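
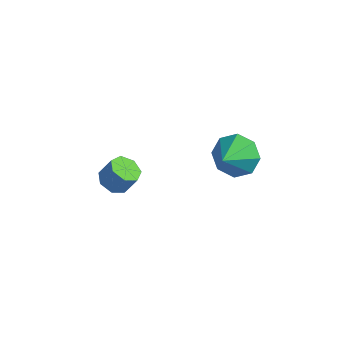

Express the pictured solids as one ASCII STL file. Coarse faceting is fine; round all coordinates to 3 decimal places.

solid 
facet normal -0.158 0.809 -0.566
outer loop
vertex 2.018 3.726 2.712
vertex 1.115 3.879 3.183
vertex 2.085 4.185 3.349
endloop
endfacet
facet normal 0.924 -0.349 0.154
outer loop
vertex 2.018 3.726 2.712
vertex 2.085 4.185 3.349
vertex 1.365 2.601 4.077
endloop
endfacet
facet normal -0.158 0.809 -0.566
outer loop
vertex 2.085 4.185 3.349
vertex 1.115 3.879 3.183
vertex 1.583 4.465 3.889
endloop
endfacet
facet normal 0.728 -0.016 0.685
outer loop
vertex 2.085 4.185 3.349
vertex 1.583 4.465 3.889
vertex 1.365 2.601 4.077
endloop
endfacet
facet normal -0.158 0.809 -0.566
outer loop
vertex 1.583 4.465 3.889
vertex 1.115 3.879 3.183
vertex 0.807 4.402 4.016
endloop
endfacet
facet normal 0.155 0.081 0.985
outer loop
vertex 1.583 4.465 3.889
vertex 0.807 4.402 4.016
vertex 1.365 2.601 4.077
endloop
endfacet
facet normal -0.158 0.809 -0.566
outer loop
vertex 0.807 4.402 4.016
vertex 1.115 3.879 3.183
vertex 0.212 4.032 3.654
endloop
endfacet
facet normal -0.464 -0.114 0.879
outer loop
vertex 0.807 4.402 4.016
vertex 0.212 4.032 3.654
vertex 1.365 2.601 4.077
endloop
endfacet
facet normal -0.158 0.810 -0.565
outer loop
vertex 0.212 4.032 3.654
vertex 1.115 3.879 3.183
vertex 0.146 3.574 3.016
endloop
endfacet
facet normal -0.761 -0.487 0.428
outer loop
vertex 0.212 4.032 3.654
vertex 0.146 3.574 3.016
vertex 1.365 2.601 4.077
endloop
endfacet
facet normal -0.157 0.809 -0.566
outer loop
vertex 0.146 3.574 3.016
vertex 1.115 3.879 3.183
vertex 0.647 3.294 2.476
endloop
endfacet
facet normal -0.566 -0.818 -0.101
outer loop
vertex 0.146 3.574 3.016
vertex 0.647 3.294 2.476
vertex 1.365 2.601 4.077
endloop
endfacet
facet normal -0.158 0.810 -0.566
outer loop
vertex 0.647 3.294 2.476
vertex 1.115 3.879 3.183
vertex 1.423 3.357 2.35
endloop
endfacet
facet normal 0.009 -0.916 -0.401
outer loop
vertex 0.647 3.294 2.476
vertex 1.423 3.357 2.35
vertex 1.365 2.601 4.077
endloop
endfacet
facet normal -0.158 0.809 -0.566
outer loop
vertex 1.423 3.357 2.35
vertex 1.115 3.879 3.183
vertex 2.018 3.726 2.712
endloop
endfacet
facet normal 0.627 -0.721 -0.295
outer loop
vertex 1.423 3.357 2.35
vertex 2.018 3.726 2.712
vertex 1.365 2.601 4.077
endloop
endfacet
facet normal -0.430 -0.259 -0.865
outer loop
vertex -3.425 2.425 -1.108
vertex -4.093 2.53 -0.807
vertex -3.667 3.017 -1.165
endloop
endfacet
facet normal 0.820 0.288 -0.495
outer loop
vertex -3.425 2.425 -1.108
vertex -3.667 3.017 -1.165
vertex -2.96 2.705 -0.175
endloop
endfacet
facet normal 0.820 0.286 -0.495
outer loop
vertex -2.96 2.705 -0.175
vertex -3.667 3.017 -1.165
vertex -3.201 3.297 -0.232
endloop
endfacet
facet normal 0.432 0.259 0.864
outer loop
vertex -2.96 2.705 -0.175
vertex -3.201 3.297 -0.232
vertex -3.627 2.81 0.127
endloop
endfacet
facet normal -0.431 -0.258 -0.864
outer loop
vertex -3.667 3.017 -1.165
vertex -4.093 2.53 -0.807
vertex -4.229 3.243 -0.952
endloop
endfacet
facet normal 0.218 0.899 -0.379
outer loop
vertex -3.667 3.017 -1.165
vertex -4.229 3.243 -0.952
vertex -3.201 3.297 -0.232
endloop
endfacet
facet normal 0.218 0.899 -0.379
outer loop
vertex -3.201 3.297 -0.232
vertex -4.229 3.243 -0.952
vertex -3.763 3.523 -0.019
endloop
endfacet
facet normal 0.432 0.259 0.864
outer loop
vertex -3.201 3.297 -0.232
vertex -3.763 3.523 -0.019
vertex -3.627 2.81 0.127
endloop
endfacet
facet normal -0.432 -0.258 -0.864
outer loop
vertex -4.229 3.243 -0.952
vertex -4.093 2.53 -0.807
vertex -4.689 2.931 -0.629
endloop
endfacet
facet normal -0.550 0.835 0.024
outer loop
vertex -4.229 3.243 -0.952
vertex -4.689 2.931 -0.629
vertex -3.763 3.523 -0.019
endloop
endfacet
facet normal -0.550 0.835 0.024
outer loop
vertex -3.763 3.523 -0.019
vertex -4.689 2.931 -0.629
vertex -4.223 3.211 0.304
endloop
endfacet
facet normal 0.431 0.259 0.864
outer loop
vertex -3.763 3.523 -0.019
vertex -4.223 3.211 0.304
vertex -3.627 2.81 0.127
endloop
endfacet
facet normal -0.432 -0.259 -0.864
outer loop
vertex -4.689 2.931 -0.629
vertex -4.093 2.53 -0.807
vertex -4.7 2.318 -0.44
endloop
endfacet
facet normal -0.902 0.142 0.408
outer loop
vertex -4.689 2.931 -0.629
vertex -4.7 2.318 -0.44
vertex -4.223 3.211 0.304
endloop
endfacet
facet normal -0.902 0.142 0.408
outer loop
vertex -4.223 3.211 0.304
vertex -4.7 2.318 -0.44
vertex -4.234 2.598 0.493
endloop
endfacet
facet normal 0.431 0.259 0.865
outer loop
vertex -4.223 3.211 0.304
vertex -4.234 2.598 0.493
vertex -3.627 2.81 0.127
endloop
endfacet
facet normal -0.432 -0.259 -0.864
outer loop
vertex -4.7 2.318 -0.44
vertex -4.093 2.53 -0.807
vertex -4.254 1.864 -0.527
endloop
endfacet
facet normal -0.576 -0.658 0.485
outer loop
vertex -4.7 2.318 -0.44
vertex -4.254 1.864 -0.527
vertex -4.234 2.598 0.493
endloop
endfacet
facet normal -0.576 -0.658 0.485
outer loop
vertex -4.234 2.598 0.493
vertex -4.254 1.864 -0.527
vertex -3.788 2.144 0.407
endloop
endfacet
facet normal 0.431 0.259 0.864
outer loop
vertex -4.234 2.598 0.493
vertex -3.788 2.144 0.407
vertex -3.627 2.81 0.127
endloop
endfacet
facet normal -0.431 -0.259 -0.864
outer loop
vertex -4.254 1.864 -0.527
vertex -4.093 2.53 -0.807
vertex -3.687 1.912 -0.824
endloop
endfacet
facet normal 0.185 -0.963 0.197
outer loop
vertex -4.254 1.864 -0.527
vertex -3.687 1.912 -0.824
vertex -3.788 2.144 0.407
endloop
endfacet
facet normal 0.185 -0.963 0.197
outer loop
vertex -3.788 2.144 0.407
vertex -3.687 1.912 -0.824
vertex -3.221 2.192 0.109
endloop
endfacet
facet normal 0.432 0.259 0.864
outer loop
vertex -3.788 2.144 0.407
vertex -3.221 2.192 0.109
vertex -3.627 2.81 0.127
endloop
endfacet
facet normal -0.430 -0.259 -0.865
outer loop
vertex -3.687 1.912 -0.824
vertex -4.093 2.53 -0.807
vertex -3.425 2.425 -1.108
endloop
endfacet
facet normal 0.805 -0.543 -0.239
outer loop
vertex -3.687 1.912 -0.824
vertex -3.425 2.425 -1.108
vertex -3.221 2.192 0.109
endloop
endfacet
facet normal 0.806 -0.542 -0.239
outer loop
vertex -3.221 2.192 0.109
vertex -3.425 2.425 -1.108
vertex -2.96 2.705 -0.175
endloop
endfacet
facet normal 0.432 0.259 0.864
outer loop
vertex -3.221 2.192 0.109
vertex -2.96 2.705 -0.175
vertex -3.627 2.81 0.127
endloop
endfacet

endsolid


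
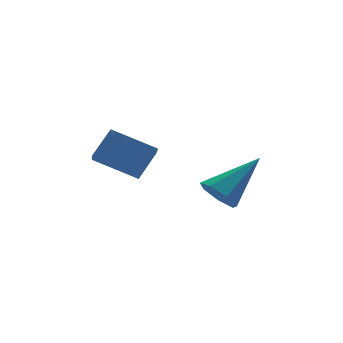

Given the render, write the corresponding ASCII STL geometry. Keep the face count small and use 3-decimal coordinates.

solid 
facet normal -0.782 -0.163 -0.602
outer loop
vertex 0.88 0.508 -1.547
vertex 0.384 0.587 -0.924
vertex 0.651 1.151 -1.424
endloop
endfacet
facet normal 0.751 0.372 -0.545
outer loop
vertex 0.88 0.508 -1.547
vertex 0.651 1.151 -1.424
vertex 2.056 0.933 0.364
endloop
endfacet
facet normal -0.782 -0.163 -0.601
outer loop
vertex 0.651 1.151 -1.424
vertex 0.384 0.587 -0.924
vertex 0.221 1.37 -0.924
endloop
endfacet
facet normal 0.319 0.938 -0.136
outer loop
vertex 0.651 1.151 -1.424
vertex 0.221 1.37 -0.924
vertex 2.056 0.933 0.364
endloop
endfacet
facet normal -0.781 -0.163 -0.603
outer loop
vertex 0.221 1.37 -0.924
vertex 0.384 0.587 -0.924
vertex -0.087 0.999 -0.425
endloop
endfacet
facet normal -0.166 0.838 0.520
outer loop
vertex 0.221 1.37 -0.924
vertex -0.087 0.999 -0.425
vertex 2.056 0.933 0.364
endloop
endfacet
facet normal -0.781 -0.163 -0.603
outer loop
vertex -0.087 0.999 -0.425
vertex 0.384 0.587 -0.924
vertex -0.04 0.317 -0.302
endloop
endfacet
facet normal -0.338 0.144 0.930
outer loop
vertex -0.087 0.999 -0.425
vertex -0.04 0.317 -0.302
vertex 2.056 0.933 0.364
endloop
endfacet
facet normal -0.781 -0.161 -0.603
outer loop
vertex -0.04 0.317 -0.302
vertex 0.384 0.587 -0.924
vertex 0.325 -0.162 -0.647
endloop
endfacet
facet normal -0.068 -0.617 0.784
outer loop
vertex -0.04 0.317 -0.302
vertex 0.325 -0.162 -0.647
vertex 2.056 0.933 0.364
endloop
endfacet
facet normal -0.781 -0.161 -0.603
outer loop
vertex 0.325 -0.162 -0.647
vertex 0.384 0.587 -0.924
vertex 0.735 -0.077 -1.201
endloop
endfacet
facet normal 0.442 -0.876 0.193
outer loop
vertex 0.325 -0.162 -0.647
vertex 0.735 -0.077 -1.201
vertex 2.056 0.933 0.364
endloop
endfacet
facet normal -0.782 -0.162 -0.602
outer loop
vertex 0.735 -0.077 -1.201
vertex 0.384 0.587 -0.924
vertex 0.88 0.508 -1.547
endloop
endfacet
facet normal 0.806 -0.436 -0.399
outer loop
vertex 0.735 -0.077 -1.201
vertex 0.88 0.508 -1.547
vertex 2.056 0.933 0.364
endloop
endfacet
facet normal -0.614 -0.239 -0.752
outer loop
vertex -2.175 1.119 0.23
vertex -3.439 2.065 0.962
vertex -1.827 2.029 -0.344
endloop
endfacet
facet normal 0.727 -0.543 -0.421
outer loop
vertex -1.041 2.335 0.618
vertex -2.175 1.119 0.23
vertex -1.827 2.029 -0.344
endloop
endfacet
facet normal -0.614 -0.239 -0.752
outer loop
vertex -1.827 2.029 -0.344
vertex -3.439 2.065 0.962
vertex -3.091 2.975 0.388
endloop
endfacet
facet normal 0.308 0.805 -0.508
outer loop
vertex -3.091 2.975 0.388
vertex -1.041 2.335 0.618
vertex -1.827 2.029 -0.344
endloop
endfacet
facet normal -0.308 -0.805 0.508
outer loop
vertex -2.175 1.119 0.23
vertex -2.653 2.371 1.924
vertex -3.439 2.065 0.962
endloop
endfacet
facet normal 0.727 -0.543 -0.421
outer loop
vertex -1.389 1.425 1.192
vertex -2.175 1.119 0.23
vertex -1.041 2.335 0.618
endloop
endfacet
facet normal -0.308 -0.805 0.508
outer loop
vertex -1.389 1.425 1.192
vertex -2.653 2.371 1.924
vertex -2.175 1.119 0.23
endloop
endfacet
facet normal -0.727 0.543 0.421
outer loop
vertex -3.439 2.065 0.962
vertex -2.653 2.371 1.924
vertex -3.091 2.975 0.388
endloop
endfacet
facet normal 0.308 0.805 -0.508
outer loop
vertex -2.305 3.281 1.35
vertex -1.041 2.335 0.618
vertex -3.091 2.975 0.388
endloop
endfacet
facet normal -0.727 0.543 0.421
outer loop
vertex -3.091 2.975 0.388
vertex -2.653 2.371 1.924
vertex -2.305 3.281 1.35
endloop
endfacet
facet normal 0.614 0.239 0.752
outer loop
vertex -2.305 3.281 1.35
vertex -1.389 1.425 1.192
vertex -1.041 2.335 0.618
endloop
endfacet
facet normal 0.614 0.239 0.752
outer loop
vertex -2.653 2.371 1.924
vertex -1.389 1.425 1.192
vertex -2.305 3.281 1.35
endloop
endfacet

endsolid


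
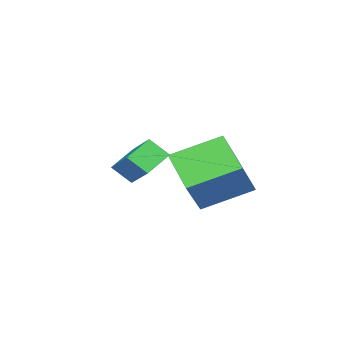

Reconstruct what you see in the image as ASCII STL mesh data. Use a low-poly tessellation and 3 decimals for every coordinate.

solid 
facet normal -0.481 -0.689 -0.542
outer loop
vertex -2.576 -2.366 -2.219
vertex -3.667 -2.105 -1.583
vertex -2.818 -1.636 -2.933
endloop
endfacet
facet normal 0.846 -0.202 -0.493
outer loop
vertex -1.953 -0.395 -1.957
vertex -2.576 -2.366 -2.219
vertex -2.818 -1.636 -2.933
endloop
endfacet
facet normal -0.481 -0.689 -0.542
outer loop
vertex -2.818 -1.636 -2.933
vertex -3.667 -2.105 -1.583
vertex -3.909 -1.375 -2.297
endloop
endfacet
facet normal -0.230 0.696 -0.680
outer loop
vertex -3.909 -1.375 -2.297
vertex -1.953 -0.395 -1.957
vertex -2.818 -1.636 -2.933
endloop
endfacet
facet normal 0.230 -0.696 0.680
outer loop
vertex -2.576 -2.366 -2.219
vertex -2.802 -0.864 -0.607
vertex -3.667 -2.105 -1.583
endloop
endfacet
facet normal 0.846 -0.202 -0.493
outer loop
vertex -1.711 -1.125 -1.243
vertex -2.576 -2.366 -2.219
vertex -1.953 -0.395 -1.957
endloop
endfacet
facet normal 0.230 -0.696 0.680
outer loop
vertex -1.711 -1.125 -1.243
vertex -2.802 -0.864 -0.607
vertex -2.576 -2.366 -2.219
endloop
endfacet
facet normal -0.846 0.202 0.493
outer loop
vertex -3.667 -2.105 -1.583
vertex -2.802 -0.864 -0.607
vertex -3.909 -1.375 -2.297
endloop
endfacet
facet normal -0.230 0.696 -0.680
outer loop
vertex -3.044 -0.134 -1.321
vertex -1.953 -0.395 -1.957
vertex -3.909 -1.375 -2.297
endloop
endfacet
facet normal -0.846 0.202 0.493
outer loop
vertex -3.909 -1.375 -2.297
vertex -2.802 -0.864 -0.607
vertex -3.044 -0.134 -1.321
endloop
endfacet
facet normal 0.481 0.689 0.542
outer loop
vertex -3.044 -0.134 -1.321
vertex -1.711 -1.125 -1.243
vertex -1.953 -0.395 -1.957
endloop
endfacet
facet normal 0.481 0.689 0.542
outer loop
vertex -2.802 -0.864 -0.607
vertex -1.711 -1.125 -1.243
vertex -3.044 -0.134 -1.321
endloop
endfacet
facet normal -0.557 0.724 0.407
outer loop
vertex -3.945 2.109 -1.31
vertex -2.824 2.189 0.082
vertex -2.828 3.52 -2.292
endloop
endfacet
facet normal -0.627 -0.045 -0.778
outer loop
vertex -1.636 1.971 -3.162
vertex -3.945 2.109 -1.31
vertex -2.828 3.52 -2.292
endloop
endfacet
facet normal -0.558 0.724 0.407
outer loop
vertex -2.828 3.52 -2.292
vertex -2.824 2.189 0.082
vertex -1.707 3.601 -0.899
endloop
endfacet
facet normal 0.545 0.688 -0.479
outer loop
vertex -1.707 3.601 -0.899
vertex -1.636 1.971 -3.162
vertex -2.828 3.52 -2.292
endloop
endfacet
facet normal -0.545 -0.688 0.479
outer loop
vertex -3.945 2.109 -1.31
vertex -1.632 0.64 -0.788
vertex -2.824 2.189 0.082
endloop
endfacet
facet normal -0.627 -0.045 -0.778
outer loop
vertex -2.753 0.559 -2.181
vertex -3.945 2.109 -1.31
vertex -1.636 1.971 -3.162
endloop
endfacet
facet normal -0.545 -0.688 0.479
outer loop
vertex -2.753 0.559 -2.181
vertex -1.632 0.64 -0.788
vertex -3.945 2.109 -1.31
endloop
endfacet
facet normal 0.626 0.045 0.778
outer loop
vertex -2.824 2.189 0.082
vertex -1.632 0.64 -0.788
vertex -1.707 3.601 -0.899
endloop
endfacet
facet normal 0.545 0.688 -0.479
outer loop
vertex -0.515 2.051 -1.77
vertex -1.636 1.971 -3.162
vertex -1.707 3.601 -0.899
endloop
endfacet
facet normal 0.627 0.045 0.778
outer loop
vertex -1.707 3.601 -0.899
vertex -1.632 0.64 -0.788
vertex -0.515 2.051 -1.77
endloop
endfacet
facet normal 0.557 -0.724 -0.407
outer loop
vertex -0.515 2.051 -1.77
vertex -2.753 0.559 -2.181
vertex -1.636 1.971 -3.162
endloop
endfacet
facet normal 0.557 -0.724 -0.406
outer loop
vertex -1.632 0.64 -0.788
vertex -2.753 0.559 -2.181
vertex -0.515 2.051 -1.77
endloop
endfacet

endsolid


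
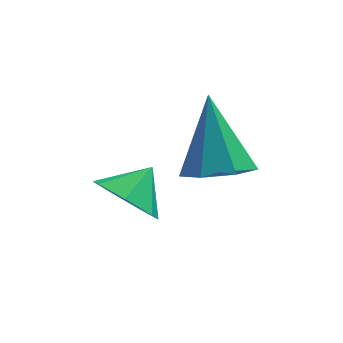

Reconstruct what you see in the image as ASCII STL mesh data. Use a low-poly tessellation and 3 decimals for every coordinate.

solid 
facet normal -0.604 -0.558 -0.569
outer loop
vertex -0.734 -1.102 3.233
vertex -1.296 -0.371 3.112
vertex -0.567 -0.634 2.597
endloop
endfacet
facet normal 0.978 -0.127 0.164
outer loop
vertex -0.734 -1.102 3.233
vertex -0.567 -0.634 2.597
vertex -0.644 0.231 3.728
endloop
endfacet
facet normal -0.604 -0.558 -0.569
outer loop
vertex -0.567 -0.634 2.597
vertex -1.296 -0.371 3.112
vertex -0.95 0.032 2.35
endloop
endfacet
facet normal 0.876 0.410 -0.254
outer loop
vertex -0.567 -0.634 2.597
vertex -0.95 0.032 2.35
vertex -0.644 0.231 3.728
endloop
endfacet
facet normal -0.603 -0.559 -0.569
outer loop
vertex -0.95 0.032 2.35
vertex -1.296 -0.371 3.112
vertex -1.593 0.394 2.676
endloop
endfacet
facet normal 0.393 0.894 -0.216
outer loop
vertex -0.95 0.032 2.35
vertex -1.593 0.394 2.676
vertex -0.644 0.231 3.728
endloop
endfacet
facet normal -0.604 -0.559 -0.569
outer loop
vertex -1.593 0.394 2.676
vertex -1.296 -0.371 3.112
vertex -2.012 0.18 3.331
endloop
endfacet
facet normal -0.107 0.963 0.246
outer loop
vertex -1.593 0.394 2.676
vertex -2.012 0.18 3.331
vertex -0.644 0.231 3.728
endloop
endfacet
facet normal -0.604 -0.558 -0.569
outer loop
vertex -2.012 0.18 3.331
vertex -1.296 -0.371 3.112
vertex -1.892 -0.45 3.822
endloop
endfacet
facet normal -0.249 0.565 0.786
outer loop
vertex -2.012 0.18 3.331
vertex -1.892 -0.45 3.822
vertex -0.644 0.231 3.728
endloop
endfacet
facet normal -0.604 -0.558 -0.569
outer loop
vertex -1.892 -0.45 3.822
vertex -1.296 -0.371 3.112
vertex -1.323 -1.021 3.778
endloop
endfacet
facet normal 0.076 -0.001 0.997
outer loop
vertex -1.892 -0.45 3.822
vertex -1.323 -1.021 3.778
vertex -0.644 0.231 3.728
endloop
endfacet
facet normal -0.604 -0.558 -0.569
outer loop
vertex -1.323 -1.021 3.778
vertex -1.296 -0.371 3.112
vertex -0.734 -1.102 3.233
endloop
endfacet
facet normal 0.623 -0.309 0.719
outer loop
vertex -1.323 -1.021 3.778
vertex -0.734 -1.102 3.233
vertex -0.644 0.231 3.728
endloop
endfacet
facet normal 0.069 -0.582 -0.810
outer loop
vertex 1.848 0.753 2.993
vertex 0.946 0.953 2.773
vertex 1.735 1.412 2.51
endloop
endfacet
facet normal 0.895 0.353 0.272
outer loop
vertex 1.848 0.753 2.993
vertex 1.735 1.412 2.51
vertex 0.794 2.227 4.547
endloop
endfacet
facet normal 0.069 -0.582 -0.810
outer loop
vertex 1.735 1.412 2.51
vertex 0.946 0.953 2.773
vertex 1.028 1.725 2.225
endloop
endfacet
facet normal 0.449 0.882 -0.145
outer loop
vertex 1.735 1.412 2.51
vertex 1.028 1.725 2.225
vertex 0.794 2.227 4.547
endloop
endfacet
facet normal 0.069 -0.582 -0.810
outer loop
vertex 1.028 1.725 2.225
vertex 0.946 0.953 2.773
vertex 0.259 1.457 2.352
endloop
endfacet
facet normal -0.354 0.906 -0.232
outer loop
vertex 1.028 1.725 2.225
vertex 0.259 1.457 2.352
vertex 0.794 2.227 4.547
endloop
endfacet
facet normal 0.069 -0.582 -0.810
outer loop
vertex 0.259 1.457 2.352
vertex 0.946 0.953 2.773
vertex 0.007 0.809 2.796
endloop
endfacet
facet normal -0.910 0.408 0.079
outer loop
vertex 0.259 1.457 2.352
vertex 0.007 0.809 2.796
vertex 0.794 2.227 4.547
endloop
endfacet
facet normal 0.069 -0.582 -0.810
outer loop
vertex 0.007 0.809 2.796
vertex 0.946 0.953 2.773
vertex 0.462 0.27 3.222
endloop
endfacet
facet normal -0.799 -0.238 0.552
outer loop
vertex 0.007 0.809 2.796
vertex 0.462 0.27 3.222
vertex 0.794 2.227 4.547
endloop
endfacet
facet normal 0.068 -0.581 -0.811
outer loop
vertex 0.462 0.27 3.222
vertex 0.946 0.953 2.773
vertex 1.281 0.245 3.309
endloop
endfacet
facet normal -0.105 -0.545 0.832
outer loop
vertex 0.462 0.27 3.222
vertex 1.281 0.245 3.309
vertex 0.794 2.227 4.547
endloop
endfacet
facet normal 0.069 -0.581 -0.811
outer loop
vertex 1.281 0.245 3.309
vertex 0.946 0.953 2.773
vertex 1.848 0.753 2.993
endloop
endfacet
facet normal 0.648 -0.283 0.708
outer loop
vertex 1.281 0.245 3.309
vertex 1.848 0.753 2.993
vertex 0.794 2.227 4.547
endloop
endfacet

endsolid


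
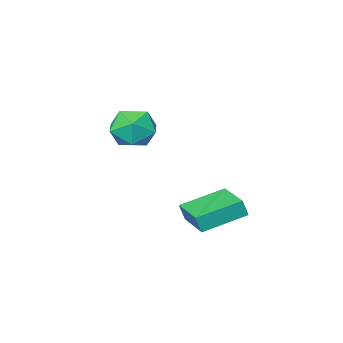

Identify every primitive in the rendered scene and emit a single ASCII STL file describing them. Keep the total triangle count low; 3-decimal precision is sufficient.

solid 
facet normal -0.929 0.233 0.286
outer loop
vertex -2.56 1.319 1.032
vertex -2.048 3.185 1.175
vertex -2.787 1.446 0.191
endloop
endfacet
facet normal -0.264 -0.962 -0.074
outer loop
vertex -0.752 0.935 -0.435
vertex -2.56 1.319 1.032
vertex -2.787 1.446 0.191
endloop
endfacet
facet normal -0.929 0.233 0.286
outer loop
vertex -2.787 1.446 0.191
vertex -2.048 3.185 1.175
vertex -2.275 3.312 0.334
endloop
endfacet
facet normal -0.258 0.144 -0.955
outer loop
vertex -2.275 3.312 0.334
vertex -0.752 0.935 -0.435
vertex -2.787 1.446 0.191
endloop
endfacet
facet normal 0.258 -0.144 0.955
outer loop
vertex -2.56 1.319 1.032
vertex -0.013 2.674 0.549
vertex -2.048 3.185 1.175
endloop
endfacet
facet normal -0.264 -0.962 -0.074
outer loop
vertex -0.525 0.808 0.406
vertex -2.56 1.319 1.032
vertex -0.752 0.935 -0.435
endloop
endfacet
facet normal 0.258 -0.144 0.955
outer loop
vertex -0.525 0.808 0.406
vertex -0.013 2.674 0.549
vertex -2.56 1.319 1.032
endloop
endfacet
facet normal 0.264 0.962 0.074
outer loop
vertex -2.048 3.185 1.175
vertex -0.013 2.674 0.549
vertex -2.275 3.312 0.334
endloop
endfacet
facet normal -0.258 0.144 -0.955
outer loop
vertex -0.24 2.801 -0.292
vertex -0.752 0.935 -0.435
vertex -2.275 3.312 0.334
endloop
endfacet
facet normal 0.264 0.962 0.074
outer loop
vertex -2.275 3.312 0.334
vertex -0.013 2.674 0.549
vertex -0.24 2.801 -0.292
endloop
endfacet
facet normal 0.929 -0.233 -0.286
outer loop
vertex -0.24 2.801 -0.292
vertex -0.525 0.808 0.406
vertex -0.752 0.935 -0.435
endloop
endfacet
facet normal 0.929 -0.233 -0.286
outer loop
vertex -0.013 2.674 0.549
vertex -0.525 0.808 0.406
vertex -0.24 2.801 -0.292
endloop
endfacet
facet normal -0.771 0.542 0.334
outer loop
vertex -1.09 -1.663 3.699
vertex -1.814 -2.641 3.615
vertex -1.209 -2.418 4.65
endloop
endfacet
facet normal -0.156 0.783 0.602
outer loop
vertex -1.09 -1.663 3.699
vertex -1.209 -2.418 4.65
vertex -0.111 -1.974 4.357
endloop
endfacet
facet normal 0.268 0.962 0.056
outer loop
vertex -1.09 -1.663 3.699
vertex -0.111 -1.974 4.357
vertex -0.038 -1.923 3.14
endloop
endfacet
facet normal -0.086 0.831 -0.549
outer loop
vertex -1.09 -1.663 3.699
vertex -0.038 -1.923 3.14
vertex -1.09 -2.335 2.682
endloop
endfacet
facet normal -0.728 0.572 -0.378
outer loop
vertex -1.09 -1.663 3.699
vertex -1.09 -2.335 2.682
vertex -1.814 -2.641 3.615
endloop
endfacet
facet normal 0.156 0.246 0.957
outer loop
vertex -0.111 -1.974 4.357
vertex -1.209 -2.418 4.65
vertex -0.23 -3.145 4.678
endloop
endfacet
facet normal -0.841 -0.143 0.522
outer loop
vertex -1.209 -2.418 4.65
vertex -1.814 -2.641 3.615
vertex -1.282 -3.557 4.22
endloop
endfacet
facet normal -0.771 -0.094 -0.629
outer loop
vertex -1.814 -2.641 3.615
vertex -1.09 -2.335 2.682
vertex -1.209 -3.506 3.003
endloop
endfacet
facet normal 0.267 0.325 -0.907
outer loop
vertex -1.09 -2.335 2.682
vertex -0.038 -1.923 3.14
vertex -0.111 -3.062 2.71
endloop
endfacet
facet normal 0.841 0.536 0.073
outer loop
vertex -0.038 -1.923 3.14
vertex -0.111 -1.974 4.357
vertex 0.494 -2.839 3.745
endloop
endfacet
facet normal 0.086 -0.831 0.549
outer loop
vertex -0.23 -3.817 3.661
vertex -0.23 -3.145 4.678
vertex -1.282 -3.557 4.22
endloop
endfacet
facet normal -0.268 -0.962 -0.056
outer loop
vertex -0.23 -3.817 3.661
vertex -1.282 -3.557 4.22
vertex -1.209 -3.506 3.003
endloop
endfacet
facet normal 0.156 -0.783 -0.602
outer loop
vertex -0.23 -3.817 3.661
vertex -1.209 -3.506 3.003
vertex -0.111 -3.062 2.71
endloop
endfacet
facet normal 0.771 -0.542 -0.334
outer loop
vertex -0.23 -3.817 3.661
vertex -0.111 -3.062 2.71
vertex 0.494 -2.839 3.745
endloop
endfacet
facet normal 0.728 -0.572 0.378
outer loop
vertex -0.23 -3.817 3.661
vertex 0.494 -2.839 3.745
vertex -0.23 -3.145 4.678
endloop
endfacet
facet normal -0.267 -0.325 0.907
outer loop
vertex -1.282 -3.557 4.22
vertex -0.23 -3.145 4.678
vertex -1.209 -2.418 4.65
endloop
endfacet
facet normal -0.841 -0.536 -0.073
outer loop
vertex -1.209 -3.506 3.003
vertex -1.282 -3.557 4.22
vertex -1.814 -2.641 3.615
endloop
endfacet
facet normal -0.156 -0.246 -0.957
outer loop
vertex -0.111 -3.062 2.71
vertex -1.209 -3.506 3.003
vertex -1.09 -2.335 2.682
endloop
endfacet
facet normal 0.841 0.143 -0.522
outer loop
vertex 0.494 -2.839 3.745
vertex -0.111 -3.062 2.71
vertex -0.038 -1.923 3.14
endloop
endfacet
facet normal 0.771 0.094 0.629
outer loop
vertex -0.23 -3.145 4.678
vertex 0.494 -2.839 3.745
vertex -0.111 -1.974 4.357
endloop
endfacet

endsolid


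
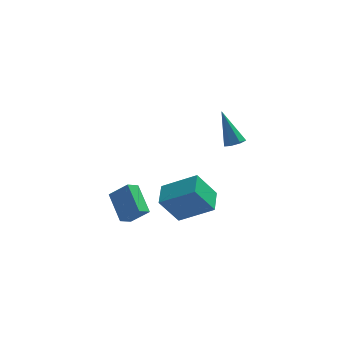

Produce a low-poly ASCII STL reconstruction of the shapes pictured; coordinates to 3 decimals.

solid 
facet normal 0.307 -0.410 -0.859
outer loop
vertex 2.465 -3.252 2.009
vertex 1.938 -3.202 1.797
vertex 2.368 -2.828 1.772
endloop
endfacet
facet normal 0.827 0.407 0.389
outer loop
vertex 2.465 -3.252 2.009
vertex 2.368 -2.828 1.772
vertex 1.322 -2.378 3.523
endloop
endfacet
facet normal 0.307 -0.410 -0.859
outer loop
vertex 2.368 -2.828 1.772
vertex 1.938 -3.202 1.797
vertex 1.948 -2.686 1.554
endloop
endfacet
facet normal 0.338 0.940 -0.039
outer loop
vertex 2.368 -2.828 1.772
vertex 1.948 -2.686 1.554
vertex 1.322 -2.378 3.523
endloop
endfacet
facet normal 0.307 -0.410 -0.859
outer loop
vertex 1.948 -2.686 1.554
vertex 1.938 -3.202 1.797
vertex 1.52 -2.933 1.519
endloop
endfacet
facet normal -0.463 0.841 -0.279
outer loop
vertex 1.948 -2.686 1.554
vertex 1.52 -2.933 1.519
vertex 1.322 -2.378 3.523
endloop
endfacet
facet normal 0.308 -0.410 -0.859
outer loop
vertex 1.52 -2.933 1.519
vertex 1.938 -3.202 1.797
vertex 1.408 -3.382 1.693
endloop
endfacet
facet normal -0.972 0.185 -0.147
outer loop
vertex 1.52 -2.933 1.519
vertex 1.408 -3.382 1.693
vertex 1.322 -2.378 3.523
endloop
endfacet
facet normal 0.308 -0.409 -0.859
outer loop
vertex 1.408 -3.382 1.693
vertex 1.938 -3.202 1.797
vertex 1.695 -3.695 1.945
endloop
endfacet
facet normal -0.806 -0.534 0.255
outer loop
vertex 1.408 -3.382 1.693
vertex 1.695 -3.695 1.945
vertex 1.322 -2.378 3.523
endloop
endfacet
facet normal 0.307 -0.409 -0.859
outer loop
vertex 1.695 -3.695 1.945
vertex 1.938 -3.202 1.797
vertex 2.166 -3.638 2.086
endloop
endfacet
facet normal -0.093 -0.775 0.625
outer loop
vertex 1.695 -3.695 1.945
vertex 2.166 -3.638 2.086
vertex 1.322 -2.378 3.523
endloop
endfacet
facet normal 0.307 -0.409 -0.859
outer loop
vertex 2.166 -3.638 2.086
vertex 1.938 -3.202 1.797
vertex 2.465 -3.252 2.009
endloop
endfacet
facet normal 0.636 -0.356 0.685
outer loop
vertex 2.166 -3.638 2.086
vertex 2.465 -3.252 2.009
vertex 1.322 -2.378 3.523
endloop
endfacet
facet normal -0.714 0.169 -0.680
outer loop
vertex -3.645 -2.711 -4.254
vertex -4.188 -1.269 -3.325
vertex -3.114 -2.229 -4.692
endloop
endfacet
facet normal 0.302 -0.802 -0.516
outer loop
vertex -2.172 -2.451 -3.795
vertex -3.645 -2.711 -4.254
vertex -3.114 -2.229 -4.692
endloop
endfacet
facet normal -0.714 0.169 -0.679
outer loop
vertex -3.114 -2.229 -4.692
vertex -4.188 -1.269 -3.325
vertex -3.658 -0.786 -3.762
endloop
endfacet
facet normal 0.632 0.574 -0.521
outer loop
vertex -3.658 -0.786 -3.762
vertex -2.172 -2.451 -3.795
vertex -3.114 -2.229 -4.692
endloop
endfacet
facet normal -0.632 -0.574 0.521
outer loop
vertex -3.645 -2.711 -4.254
vertex -3.246 -1.491 -2.428
vertex -4.188 -1.269 -3.325
endloop
endfacet
facet normal 0.303 -0.800 -0.518
outer loop
vertex -2.702 -2.934 -3.358
vertex -3.645 -2.711 -4.254
vertex -2.172 -2.451 -3.795
endloop
endfacet
facet normal -0.631 -0.574 0.521
outer loop
vertex -2.702 -2.934 -3.358
vertex -3.246 -1.491 -2.428
vertex -3.645 -2.711 -4.254
endloop
endfacet
facet normal -0.303 0.801 0.517
outer loop
vertex -4.188 -1.269 -3.325
vertex -3.246 -1.491 -2.428
vertex -3.658 -0.786 -3.762
endloop
endfacet
facet normal 0.631 0.574 -0.522
outer loop
vertex -2.715 -1.009 -2.866
vertex -2.172 -2.451 -3.795
vertex -3.658 -0.786 -3.762
endloop
endfacet
facet normal -0.301 0.801 0.517
outer loop
vertex -3.658 -0.786 -3.762
vertex -3.246 -1.491 -2.428
vertex -2.715 -1.009 -2.866
endloop
endfacet
facet normal 0.714 -0.169 0.679
outer loop
vertex -2.715 -1.009 -2.866
vertex -2.702 -2.934 -3.358
vertex -2.172 -2.451 -3.795
endloop
endfacet
facet normal 0.714 -0.169 0.680
outer loop
vertex -3.246 -1.491 -2.428
vertex -2.702 -2.934 -3.358
vertex -2.715 -1.009 -2.866
endloop
endfacet
facet normal -0.827 0.203 -0.525
outer loop
vertex -1.747 -3.294 -2.46
vertex -1.579 -1.986 -2.22
vertex -0.765 -3.147 -3.949
endloop
endfacet
facet normal -0.125 -0.976 -0.179
outer loop
vertex 0.979 -3.574 -2.84
vertex -1.747 -3.294 -2.46
vertex -0.765 -3.147 -3.949
endloop
endfacet
facet normal -0.827 0.203 -0.525
outer loop
vertex -0.765 -3.147 -3.949
vertex -1.579 -1.986 -2.22
vertex -0.597 -1.839 -3.709
endloop
endfacet
facet normal 0.549 0.082 -0.832
outer loop
vertex -0.597 -1.839 -3.709
vertex 0.979 -3.574 -2.84
vertex -0.765 -3.147 -3.949
endloop
endfacet
facet normal -0.549 -0.082 0.832
outer loop
vertex -1.747 -3.294 -2.46
vertex 0.165 -2.413 -1.111
vertex -1.579 -1.986 -2.22
endloop
endfacet
facet normal -0.125 -0.976 -0.179
outer loop
vertex -0.003 -3.721 -1.351
vertex -1.747 -3.294 -2.46
vertex 0.979 -3.574 -2.84
endloop
endfacet
facet normal -0.549 -0.082 0.832
outer loop
vertex -0.003 -3.721 -1.351
vertex 0.165 -2.413 -1.111
vertex -1.747 -3.294 -2.46
endloop
endfacet
facet normal 0.125 0.976 0.179
outer loop
vertex -1.579 -1.986 -2.22
vertex 0.165 -2.413 -1.111
vertex -0.597 -1.839 -3.709
endloop
endfacet
facet normal 0.549 0.082 -0.832
outer loop
vertex 1.147 -2.266 -2.6
vertex 0.979 -3.574 -2.84
vertex -0.597 -1.839 -3.709
endloop
endfacet
facet normal 0.125 0.976 0.179
outer loop
vertex -0.597 -1.839 -3.709
vertex 0.165 -2.413 -1.111
vertex 1.147 -2.266 -2.6
endloop
endfacet
facet normal 0.827 -0.203 0.525
outer loop
vertex 1.147 -2.266 -2.6
vertex -0.003 -3.721 -1.351
vertex 0.979 -3.574 -2.84
endloop
endfacet
facet normal 0.827 -0.203 0.525
outer loop
vertex 0.165 -2.413 -1.111
vertex -0.003 -3.721 -1.351
vertex 1.147 -2.266 -2.6
endloop
endfacet

endsolid


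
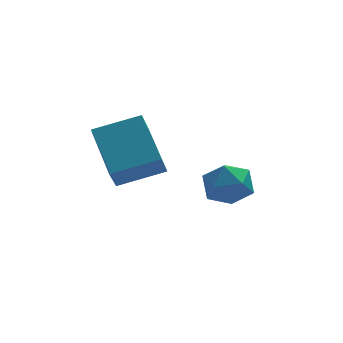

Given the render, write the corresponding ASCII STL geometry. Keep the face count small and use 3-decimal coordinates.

solid 
facet normal -0.400 0.526 0.751
outer loop
vertex 3.483 3.267 -2.269
vertex 2.814 2.935 -2.393
vertex 3.308 2.623 -1.911
endloop
endfacet
facet normal 0.293 0.402 0.867
outer loop
vertex 3.483 3.267 -2.269
vertex 3.308 2.623 -1.911
vertex 4.003 2.722 -2.192
endloop
endfacet
facet normal 0.662 0.677 0.321
outer loop
vertex 3.483 3.267 -2.269
vertex 4.003 2.722 -2.192
vertex 3.94 3.095 -2.848
endloop
endfacet
facet normal 0.196 0.971 -0.134
outer loop
vertex 3.483 3.267 -2.269
vertex 3.94 3.095 -2.848
vertex 3.204 3.226 -2.972
endloop
endfacet
facet normal -0.460 0.878 0.131
outer loop
vertex 3.483 3.267 -2.269
vertex 3.204 3.226 -2.972
vertex 2.814 2.935 -2.393
endloop
endfacet
facet normal 0.394 -0.303 0.868
outer loop
vertex 4.003 2.722 -2.192
vertex 3.308 2.623 -1.911
vertex 3.656 2.054 -2.268
endloop
endfacet
facet normal -0.727 -0.102 0.679
outer loop
vertex 3.308 2.623 -1.911
vertex 2.814 2.935 -2.393
vertex 2.92 2.185 -2.392
endloop
endfacet
facet normal -0.825 0.465 -0.322
outer loop
vertex 2.814 2.935 -2.393
vertex 3.204 3.226 -2.972
vertex 2.857 2.558 -3.048
endloop
endfacet
facet normal 0.236 0.616 -0.751
outer loop
vertex 3.204 3.226 -2.972
vertex 3.94 3.095 -2.848
vertex 3.552 2.657 -3.329
endloop
endfacet
facet normal 0.990 0.140 -0.016
outer loop
vertex 3.94 3.095 -2.848
vertex 4.003 2.722 -2.192
vertex 4.046 2.345 -2.847
endloop
endfacet
facet normal -0.196 -0.971 0.134
outer loop
vertex 3.377 2.013 -2.971
vertex 3.656 2.054 -2.268
vertex 2.92 2.185 -2.392
endloop
endfacet
facet normal -0.662 -0.677 -0.321
outer loop
vertex 3.377 2.013 -2.971
vertex 2.92 2.185 -2.392
vertex 2.857 2.558 -3.048
endloop
endfacet
facet normal -0.293 -0.402 -0.867
outer loop
vertex 3.377 2.013 -2.971
vertex 2.857 2.558 -3.048
vertex 3.552 2.657 -3.329
endloop
endfacet
facet normal 0.400 -0.526 -0.751
outer loop
vertex 3.377 2.013 -2.971
vertex 3.552 2.657 -3.329
vertex 4.046 2.345 -2.847
endloop
endfacet
facet normal 0.460 -0.878 -0.131
outer loop
vertex 3.377 2.013 -2.971
vertex 4.046 2.345 -2.847
vertex 3.656 2.054 -2.268
endloop
endfacet
facet normal -0.236 -0.616 0.751
outer loop
vertex 2.92 2.185 -2.392
vertex 3.656 2.054 -2.268
vertex 3.308 2.623 -1.911
endloop
endfacet
facet normal -0.990 -0.140 0.016
outer loop
vertex 2.857 2.558 -3.048
vertex 2.92 2.185 -2.392
vertex 2.814 2.935 -2.393
endloop
endfacet
facet normal -0.394 0.303 -0.868
outer loop
vertex 3.552 2.657 -3.329
vertex 2.857 2.558 -3.048
vertex 3.204 3.226 -2.972
endloop
endfacet
facet normal 0.727 0.102 -0.679
outer loop
vertex 4.046 2.345 -2.847
vertex 3.552 2.657 -3.329
vertex 3.94 3.095 -2.848
endloop
endfacet
facet normal 0.825 -0.465 0.322
outer loop
vertex 3.656 2.054 -2.268
vertex 4.046 2.345 -2.847
vertex 4.003 2.722 -2.192
endloop
endfacet
facet normal -0.954 0.035 -0.298
outer loop
vertex 0.032 0.921 -0.81
vertex -0.181 2.288 0.034
vertex 0.283 1.42 -1.554
endloop
endfacet
facet normal 0.131 -0.843 -0.521
outer loop
vertex 1.561 1.372 -1.154
vertex 0.032 0.921 -0.81
vertex 0.283 1.42 -1.554
endloop
endfacet
facet normal -0.954 0.035 -0.298
outer loop
vertex 0.283 1.42 -1.554
vertex -0.181 2.288 0.034
vertex 0.07 2.786 -0.71
endloop
endfacet
facet normal 0.270 0.536 -0.800
outer loop
vertex 0.07 2.786 -0.71
vertex 1.561 1.372 -1.154
vertex 0.283 1.42 -1.554
endloop
endfacet
facet normal -0.270 -0.536 0.800
outer loop
vertex 0.032 0.921 -0.81
vertex 1.097 2.24 0.434
vertex -0.181 2.288 0.034
endloop
endfacet
facet normal 0.132 -0.844 -0.520
outer loop
vertex 1.31 0.874 -0.41
vertex 0.032 0.921 -0.81
vertex 1.561 1.372 -1.154
endloop
endfacet
facet normal -0.270 -0.536 0.800
outer loop
vertex 1.31 0.874 -0.41
vertex 1.097 2.24 0.434
vertex 0.032 0.921 -0.81
endloop
endfacet
facet normal -0.131 0.844 0.520
outer loop
vertex -0.181 2.288 0.034
vertex 1.097 2.24 0.434
vertex 0.07 2.786 -0.71
endloop
endfacet
facet normal 0.270 0.536 -0.800
outer loop
vertex 1.348 2.739 -0.31
vertex 1.561 1.372 -1.154
vertex 0.07 2.786 -0.71
endloop
endfacet
facet normal -0.132 0.843 0.521
outer loop
vertex 0.07 2.786 -0.71
vertex 1.097 2.24 0.434
vertex 1.348 2.739 -0.31
endloop
endfacet
facet normal 0.954 -0.035 0.298
outer loop
vertex 1.348 2.739 -0.31
vertex 1.31 0.874 -0.41
vertex 1.561 1.372 -1.154
endloop
endfacet
facet normal 0.954 -0.035 0.298
outer loop
vertex 1.097 2.24 0.434
vertex 1.31 0.874 -0.41
vertex 1.348 2.739 -0.31
endloop
endfacet

endsolid


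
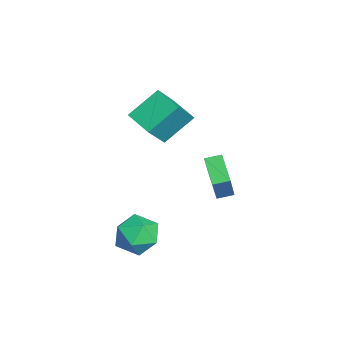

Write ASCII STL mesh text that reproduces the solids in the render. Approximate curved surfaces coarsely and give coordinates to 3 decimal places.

solid 
facet normal -0.858 -0.165 0.485
outer loop
vertex -1.895 0.256 -1.112
vertex -1.956 1.086 -0.937
vertex -2.992 0.564 -2.947
endloop
endfacet
facet normal 0.071 -0.976 -0.206
outer loop
vertex -1.584 0.834 -3.743
vertex -1.895 0.256 -1.112
vertex -2.992 0.564 -2.947
endloop
endfacet
facet normal -0.858 -0.166 0.485
outer loop
vertex -2.992 0.564 -2.947
vertex -1.956 1.086 -0.937
vertex -3.053 1.393 -2.772
endloop
endfacet
facet normal -0.508 0.142 -0.850
outer loop
vertex -3.053 1.393 -2.772
vertex -1.584 0.834 -3.743
vertex -2.992 0.564 -2.947
endloop
endfacet
facet normal 0.508 -0.142 0.850
outer loop
vertex -1.895 0.256 -1.112
vertex -0.548 1.356 -1.733
vertex -1.956 1.086 -0.937
endloop
endfacet
facet normal 0.071 -0.976 -0.206
outer loop
vertex -0.487 0.527 -1.908
vertex -1.895 0.256 -1.112
vertex -1.584 0.834 -3.743
endloop
endfacet
facet normal 0.508 -0.142 0.850
outer loop
vertex -0.487 0.527 -1.908
vertex -0.548 1.356 -1.733
vertex -1.895 0.256 -1.112
endloop
endfacet
facet normal -0.071 0.976 0.206
outer loop
vertex -1.956 1.086 -0.937
vertex -0.548 1.356 -1.733
vertex -3.053 1.393 -2.772
endloop
endfacet
facet normal -0.508 0.142 -0.850
outer loop
vertex -1.645 1.664 -3.568
vertex -1.584 0.834 -3.743
vertex -3.053 1.393 -2.772
endloop
endfacet
facet normal -0.071 0.976 0.206
outer loop
vertex -3.053 1.393 -2.772
vertex -0.548 1.356 -1.733
vertex -1.645 1.664 -3.568
endloop
endfacet
facet normal 0.858 0.165 -0.486
outer loop
vertex -1.645 1.664 -3.568
vertex -0.487 0.527 -1.908
vertex -1.584 0.834 -3.743
endloop
endfacet
facet normal 0.858 0.166 -0.485
outer loop
vertex -0.548 1.356 -1.733
vertex -0.487 0.527 -1.908
vertex -1.645 1.664 -3.568
endloop
endfacet
facet normal -0.778 0.445 0.444
outer loop
vertex 2.24 -2.118 -2.345
vertex 1.507 -2.8 -2.945
vertex 1.905 -3.145 -1.903
endloop
endfacet
facet normal -0.206 0.443 0.873
outer loop
vertex 2.24 -2.118 -2.345
vertex 1.905 -3.145 -1.903
vertex 3.018 -2.806 -1.812
endloop
endfacet
facet normal 0.324 0.780 0.535
outer loop
vertex 2.24 -2.118 -2.345
vertex 3.018 -2.806 -1.812
vertex 3.308 -2.251 -2.797
endloop
endfacet
facet normal 0.080 0.992 -0.102
outer loop
vertex 2.24 -2.118 -2.345
vertex 3.308 -2.251 -2.797
vertex 2.374 -2.247 -3.497
endloop
endfacet
facet normal -0.600 0.784 -0.158
outer loop
vertex 2.24 -2.118 -2.345
vertex 2.374 -2.247 -3.497
vertex 1.507 -2.8 -2.945
endloop
endfacet
facet normal -0.008 -0.236 0.972
outer loop
vertex 3.018 -2.806 -1.812
vertex 1.905 -3.145 -1.903
vertex 2.766 -3.913 -2.083
endloop
endfacet
facet normal -0.932 -0.232 0.279
outer loop
vertex 1.905 -3.145 -1.903
vertex 1.507 -2.8 -2.945
vertex 1.832 -3.909 -2.783
endloop
endfacet
facet normal -0.645 0.317 -0.695
outer loop
vertex 1.507 -2.8 -2.945
vertex 2.374 -2.247 -3.497
vertex 2.122 -3.354 -3.768
endloop
endfacet
facet normal 0.456 0.653 -0.605
outer loop
vertex 2.374 -2.247 -3.497
vertex 3.308 -2.251 -2.797
vertex 3.235 -3.015 -3.677
endloop
endfacet
facet normal 0.850 0.311 0.426
outer loop
vertex 3.308 -2.251 -2.797
vertex 3.018 -2.806 -1.812
vertex 3.633 -3.36 -2.635
endloop
endfacet
facet normal -0.080 -0.992 0.102
outer loop
vertex 2.9 -4.042 -3.235
vertex 2.766 -3.913 -2.083
vertex 1.832 -3.909 -2.783
endloop
endfacet
facet normal -0.324 -0.780 -0.535
outer loop
vertex 2.9 -4.042 -3.235
vertex 1.832 -3.909 -2.783
vertex 2.122 -3.354 -3.768
endloop
endfacet
facet normal 0.206 -0.443 -0.873
outer loop
vertex 2.9 -4.042 -3.235
vertex 2.122 -3.354 -3.768
vertex 3.235 -3.015 -3.677
endloop
endfacet
facet normal 0.778 -0.445 -0.444
outer loop
vertex 2.9 -4.042 -3.235
vertex 3.235 -3.015 -3.677
vertex 3.633 -3.36 -2.635
endloop
endfacet
facet normal 0.600 -0.784 0.158
outer loop
vertex 2.9 -4.042 -3.235
vertex 3.633 -3.36 -2.635
vertex 2.766 -3.913 -2.083
endloop
endfacet
facet normal -0.456 -0.653 0.605
outer loop
vertex 1.832 -3.909 -2.783
vertex 2.766 -3.913 -2.083
vertex 1.905 -3.145 -1.903
endloop
endfacet
facet normal -0.850 -0.311 -0.426
outer loop
vertex 2.122 -3.354 -3.768
vertex 1.832 -3.909 -2.783
vertex 1.507 -2.8 -2.945
endloop
endfacet
facet normal 0.008 0.236 -0.972
outer loop
vertex 3.235 -3.015 -3.677
vertex 2.122 -3.354 -3.768
vertex 2.374 -2.247 -3.497
endloop
endfacet
facet normal 0.932 0.232 -0.279
outer loop
vertex 3.633 -3.36 -2.635
vertex 3.235 -3.015 -3.677
vertex 3.308 -2.251 -2.797
endloop
endfacet
facet normal 0.645 -0.317 0.695
outer loop
vertex 2.766 -3.913 -2.083
vertex 3.633 -3.36 -2.635
vertex 3.018 -2.806 -1.812
endloop
endfacet
facet normal -0.515 0.412 -0.752
outer loop
vertex -2.778 -1.082 2.317
vertex -1.57 -0.234 1.955
vertex -2.158 -2.472 1.131
endloop
endfacet
facet normal -0.795 -0.558 0.239
outer loop
vertex -1.19 -3.246 2.545
vertex -2.778 -1.082 2.317
vertex -2.158 -2.472 1.131
endloop
endfacet
facet normal -0.515 0.412 -0.752
outer loop
vertex -2.158 -2.472 1.131
vertex -1.57 -0.234 1.955
vertex -0.95 -1.624 0.769
endloop
endfacet
facet normal 0.322 -0.720 -0.614
outer loop
vertex -0.95 -1.624 0.769
vertex -1.19 -3.246 2.545
vertex -2.158 -2.472 1.131
endloop
endfacet
facet normal -0.322 0.720 0.614
outer loop
vertex -2.778 -1.082 2.317
vertex -0.602 -1.008 3.369
vertex -1.57 -0.234 1.955
endloop
endfacet
facet normal -0.795 -0.558 0.239
outer loop
vertex -1.81 -1.856 3.731
vertex -2.778 -1.082 2.317
vertex -1.19 -3.246 2.545
endloop
endfacet
facet normal -0.322 0.720 0.614
outer loop
vertex -1.81 -1.856 3.731
vertex -0.602 -1.008 3.369
vertex -2.778 -1.082 2.317
endloop
endfacet
facet normal 0.795 0.558 -0.239
outer loop
vertex -1.57 -0.234 1.955
vertex -0.602 -1.008 3.369
vertex -0.95 -1.624 0.769
endloop
endfacet
facet normal 0.322 -0.720 -0.614
outer loop
vertex 0.018 -2.398 2.183
vertex -1.19 -3.246 2.545
vertex -0.95 -1.624 0.769
endloop
endfacet
facet normal 0.795 0.558 -0.239
outer loop
vertex -0.95 -1.624 0.769
vertex -0.602 -1.008 3.369
vertex 0.018 -2.398 2.183
endloop
endfacet
facet normal 0.515 -0.412 0.752
outer loop
vertex 0.018 -2.398 2.183
vertex -1.81 -1.856 3.731
vertex -1.19 -3.246 2.545
endloop
endfacet
facet normal 0.515 -0.412 0.752
outer loop
vertex -0.602 -1.008 3.369
vertex -1.81 -1.856 3.731
vertex 0.018 -2.398 2.183
endloop
endfacet

endsolid


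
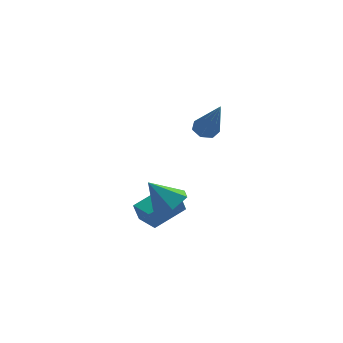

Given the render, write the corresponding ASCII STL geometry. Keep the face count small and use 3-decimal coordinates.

solid 
facet normal -0.711 -0.615 -0.342
outer loop
vertex -3.346 2.528 -1.646
vertex -4.036 3.289 -1.58
vertex -3.143 2.789 -2.537
endloop
endfacet
facet normal 0.670 -0.740 -0.064
outer loop
vertex -1.984 3.791 -1.98
vertex -3.346 2.528 -1.646
vertex -3.143 2.789 -2.537
endloop
endfacet
facet normal -0.711 -0.615 -0.342
outer loop
vertex -3.143 2.789 -2.537
vertex -4.036 3.289 -1.58
vertex -3.833 3.55 -2.471
endloop
endfacet
facet normal 0.213 0.275 -0.938
outer loop
vertex -3.833 3.55 -2.471
vertex -1.984 3.791 -1.98
vertex -3.143 2.789 -2.537
endloop
endfacet
facet normal -0.213 -0.275 0.938
outer loop
vertex -3.346 2.528 -1.646
vertex -2.877 4.291 -1.023
vertex -4.036 3.289 -1.58
endloop
endfacet
facet normal 0.670 -0.740 -0.064
outer loop
vertex -2.187 3.53 -1.089
vertex -3.346 2.528 -1.646
vertex -1.984 3.791 -1.98
endloop
endfacet
facet normal -0.213 -0.275 0.938
outer loop
vertex -2.187 3.53 -1.089
vertex -2.877 4.291 -1.023
vertex -3.346 2.528 -1.646
endloop
endfacet
facet normal -0.670 0.740 0.064
outer loop
vertex -4.036 3.289 -1.58
vertex -2.877 4.291 -1.023
vertex -3.833 3.55 -2.471
endloop
endfacet
facet normal 0.213 0.275 -0.938
outer loop
vertex -2.674 4.552 -1.914
vertex -1.984 3.791 -1.98
vertex -3.833 3.55 -2.471
endloop
endfacet
facet normal -0.670 0.740 0.064
outer loop
vertex -3.833 3.55 -2.471
vertex -2.877 4.291 -1.023
vertex -2.674 4.552 -1.914
endloop
endfacet
facet normal 0.711 0.615 0.342
outer loop
vertex -2.674 4.552 -1.914
vertex -2.187 3.53 -1.089
vertex -1.984 3.791 -1.98
endloop
endfacet
facet normal 0.711 0.615 0.342
outer loop
vertex -2.877 4.291 -1.023
vertex -2.187 3.53 -1.089
vertex -2.674 4.552 -1.914
endloop
endfacet
facet normal -0.289 0.516 -0.806
outer loop
vertex -0.858 4.908 2.365
vertex -1.253 4.501 2.246
vertex -1.312 4.977 2.572
endloop
endfacet
facet normal 0.382 0.700 0.603
outer loop
vertex -0.858 4.908 2.365
vertex -1.312 4.977 2.572
vertex -0.627 3.379 3.994
endloop
endfacet
facet normal -0.289 0.516 -0.806
outer loop
vertex -1.312 4.977 2.572
vertex -1.253 4.501 2.246
vertex -1.722 4.687 2.533
endloop
endfacet
facet normal -0.422 0.495 0.759
outer loop
vertex -1.312 4.977 2.572
vertex -1.722 4.687 2.533
vertex -0.627 3.379 3.994
endloop
endfacet
facet normal -0.288 0.518 -0.806
outer loop
vertex -1.722 4.687 2.533
vertex -1.253 4.501 2.246
vertex -1.779 4.257 2.277
endloop
endfacet
facet normal -0.857 -0.175 0.485
outer loop
vertex -1.722 4.687 2.533
vertex -1.779 4.257 2.277
vertex -0.627 3.379 3.994
endloop
endfacet
facet normal -0.288 0.518 -0.806
outer loop
vertex -1.779 4.257 2.277
vertex -1.253 4.501 2.246
vertex -1.44 4.011 1.998
endloop
endfacet
facet normal -0.594 -0.804 -0.013
outer loop
vertex -1.779 4.257 2.277
vertex -1.44 4.011 1.998
vertex -0.627 3.379 3.994
endloop
endfacet
facet normal -0.288 0.518 -0.806
outer loop
vertex -1.44 4.011 1.998
vertex -1.253 4.501 2.246
vertex -0.961 4.133 1.905
endloop
endfacet
facet normal 0.165 -0.919 -0.358
outer loop
vertex -1.44 4.011 1.998
vertex -0.961 4.133 1.905
vertex -0.627 3.379 3.994
endloop
endfacet
facet normal -0.289 0.517 -0.806
outer loop
vertex -0.961 4.133 1.905
vertex -1.253 4.501 2.246
vertex -0.702 4.533 2.069
endloop
endfacet
facet normal 0.853 -0.432 -0.292
outer loop
vertex -0.961 4.133 1.905
vertex -0.702 4.533 2.069
vertex -0.627 3.379 3.994
endloop
endfacet
facet normal -0.289 0.516 -0.806
outer loop
vertex -0.702 4.533 2.069
vertex -1.253 4.501 2.246
vertex -0.858 4.908 2.365
endloop
endfacet
facet normal 0.948 0.288 0.135
outer loop
vertex -0.702 4.533 2.069
vertex -0.858 4.908 2.365
vertex -0.627 3.379 3.994
endloop
endfacet
facet normal 0.601 0.005 -0.800
outer loop
vertex -1.816 1.922 -0.284
vertex -2.497 2.184 -0.794
vertex -1.977 2.789 -0.4
endloop
endfacet
facet normal 0.396 0.194 0.898
outer loop
vertex -1.816 1.922 -0.284
vertex -1.977 2.789 -0.4
vertex -3.343 2.176 0.334
endloop
endfacet
facet normal 0.600 0.005 -0.800
outer loop
vertex -1.977 2.789 -0.4
vertex -2.497 2.184 -0.794
vertex -2.658 3.051 -0.909
endloop
endfacet
facet normal -0.084 0.836 0.542
outer loop
vertex -1.977 2.789 -0.4
vertex -2.658 3.051 -0.909
vertex -3.343 2.176 0.334
endloop
endfacet
facet normal 0.601 0.006 -0.799
outer loop
vertex -2.658 3.051 -0.909
vertex -2.497 2.184 -0.794
vertex -3.177 2.445 -1.304
endloop
endfacet
facet normal -0.768 0.640 0.027
outer loop
vertex -2.658 3.051 -0.909
vertex -3.177 2.445 -1.304
vertex -3.343 2.176 0.334
endloop
endfacet
facet normal 0.601 0.005 -0.799
outer loop
vertex -3.177 2.445 -1.304
vertex -2.497 2.184 -0.794
vertex -3.016 1.578 -1.188
endloop
endfacet
facet normal -0.971 -0.198 -0.131
outer loop
vertex -3.177 2.445 -1.304
vertex -3.016 1.578 -1.188
vertex -3.343 2.176 0.334
endloop
endfacet
facet normal 0.601 0.005 -0.799
outer loop
vertex -3.016 1.578 -1.188
vertex -2.497 2.184 -0.794
vertex -2.335 1.316 -0.678
endloop
endfacet
facet normal -0.492 -0.841 0.225
outer loop
vertex -3.016 1.578 -1.188
vertex -2.335 1.316 -0.678
vertex -3.343 2.176 0.334
endloop
endfacet
facet normal 0.601 0.005 -0.799
outer loop
vertex -2.335 1.316 -0.678
vertex -2.497 2.184 -0.794
vertex -1.816 1.922 -0.284
endloop
endfacet
facet normal 0.192 -0.645 0.740
outer loop
vertex -2.335 1.316 -0.678
vertex -1.816 1.922 -0.284
vertex -3.343 2.176 0.334
endloop
endfacet

endsolid


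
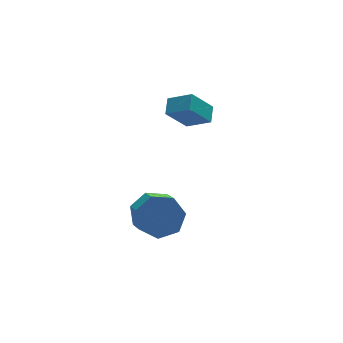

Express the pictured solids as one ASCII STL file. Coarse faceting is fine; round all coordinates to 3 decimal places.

solid 
facet normal -0.654 0.582 -0.483
outer loop
vertex 2.628 2.582 1.961
vertex 2.999 3.326 2.355
vertex 3.677 2.721 0.708
endloop
endfacet
facet normal -0.403 -0.809 -0.427
outer loop
vertex 4.541 1.954 1.345
vertex 2.628 2.582 1.961
vertex 3.677 2.721 0.708
endloop
endfacet
facet normal -0.656 0.580 -0.483
outer loop
vertex 3.677 2.721 0.708
vertex 2.999 3.326 2.355
vertex 4.047 3.466 1.101
endloop
endfacet
facet normal 0.639 0.086 -0.764
outer loop
vertex 4.047 3.466 1.101
vertex 4.541 1.954 1.345
vertex 3.677 2.721 0.708
endloop
endfacet
facet normal -0.639 -0.086 0.764
outer loop
vertex 2.628 2.582 1.961
vertex 3.863 2.559 2.992
vertex 2.999 3.326 2.355
endloop
endfacet
facet normal -0.403 -0.809 -0.427
outer loop
vertex 3.493 1.814 2.599
vertex 2.628 2.582 1.961
vertex 4.541 1.954 1.345
endloop
endfacet
facet normal -0.639 -0.085 0.764
outer loop
vertex 3.493 1.814 2.599
vertex 3.863 2.559 2.992
vertex 2.628 2.582 1.961
endloop
endfacet
facet normal 0.403 0.809 0.427
outer loop
vertex 2.999 3.326 2.355
vertex 3.863 2.559 2.992
vertex 4.047 3.466 1.101
endloop
endfacet
facet normal 0.640 0.086 -0.764
outer loop
vertex 4.912 2.698 1.739
vertex 4.541 1.954 1.345
vertex 4.047 3.466 1.101
endloop
endfacet
facet normal 0.403 0.809 0.427
outer loop
vertex 4.047 3.466 1.101
vertex 3.863 2.559 2.992
vertex 4.912 2.698 1.739
endloop
endfacet
facet normal 0.655 -0.582 0.482
outer loop
vertex 4.912 2.698 1.739
vertex 3.493 1.814 2.599
vertex 4.541 1.954 1.345
endloop
endfacet
facet normal 0.655 -0.581 0.484
outer loop
vertex 3.863 2.559 2.992
vertex 3.493 1.814 2.599
vertex 4.912 2.698 1.739
endloop
endfacet
facet normal 0.142 0.795 -0.589
outer loop
vertex 1.373 -1.132 -0.203
vertex 0.645 -1.519 -0.901
vertex 0.487 -0.865 -0.057
endloop
endfacet
facet normal 0.292 0.535 0.793
outer loop
vertex 1.373 -1.132 -0.203
vertex 0.487 -0.865 -0.057
vertex 1.082 -2.754 0.999
endloop
endfacet
facet normal 0.293 0.535 0.792
outer loop
vertex 1.082 -2.754 0.999
vertex 0.487 -0.865 -0.057
vertex 0.196 -2.487 1.146
endloop
endfacet
facet normal -0.142 -0.796 0.589
outer loop
vertex 1.082 -2.754 0.999
vertex 0.196 -2.487 1.146
vertex 0.355 -3.141 0.301
endloop
endfacet
facet normal 0.143 0.795 -0.589
outer loop
vertex 0.487 -0.865 -0.057
vertex 0.645 -1.519 -0.901
vertex -0.28 -1.09 -0.546
endloop
endfacet
facet normal -0.556 0.557 0.616
outer loop
vertex 0.487 -0.865 -0.057
vertex -0.28 -1.09 -0.546
vertex 0.196 -2.487 1.146
endloop
endfacet
facet normal -0.557 0.557 0.616
outer loop
vertex 0.196 -2.487 1.146
vertex -0.28 -1.09 -0.546
vertex -0.571 -2.712 0.656
endloop
endfacet
facet normal -0.143 -0.796 0.589
outer loop
vertex 0.196 -2.487 1.146
vertex -0.571 -2.712 0.656
vertex 0.355 -3.141 0.301
endloop
endfacet
facet normal 0.143 0.795 -0.589
outer loop
vertex -0.28 -1.09 -0.546
vertex 0.645 -1.519 -0.901
vertex -0.35 -1.638 -1.303
endloop
endfacet
facet normal -0.987 0.159 -0.024
outer loop
vertex -0.28 -1.09 -0.546
vertex -0.35 -1.638 -1.303
vertex -0.571 -2.712 0.656
endloop
endfacet
facet normal -0.987 0.159 -0.024
outer loop
vertex -0.571 -2.712 0.656
vertex -0.35 -1.638 -1.303
vertex -0.641 -3.261 -0.101
endloop
endfacet
facet normal -0.142 -0.795 0.590
outer loop
vertex -0.571 -2.712 0.656
vertex -0.641 -3.261 -0.101
vertex 0.355 -3.141 0.301
endloop
endfacet
facet normal 0.143 0.795 -0.589
outer loop
vertex -0.35 -1.638 -1.303
vertex 0.645 -1.519 -0.901
vertex 0.33 -2.097 -1.757
endloop
endfacet
facet normal -0.673 -0.358 -0.647
outer loop
vertex -0.35 -1.638 -1.303
vertex 0.33 -2.097 -1.757
vertex -0.641 -3.261 -0.101
endloop
endfacet
facet normal -0.673 -0.358 -0.647
outer loop
vertex -0.641 -3.261 -0.101
vertex 0.33 -2.097 -1.757
vertex 0.039 -3.719 -0.555
endloop
endfacet
facet normal -0.142 -0.795 0.589
outer loop
vertex -0.641 -3.261 -0.101
vertex 0.039 -3.719 -0.555
vertex 0.355 -3.141 0.301
endloop
endfacet
facet normal 0.142 0.795 -0.589
outer loop
vertex 0.33 -2.097 -1.757
vertex 0.645 -1.519 -0.901
vertex 1.247 -2.12 -1.567
endloop
endfacet
facet normal 0.147 -0.606 -0.782
outer loop
vertex 0.33 -2.097 -1.757
vertex 1.247 -2.12 -1.567
vertex 0.039 -3.719 -0.555
endloop
endfacet
facet normal 0.148 -0.606 -0.782
outer loop
vertex 0.039 -3.719 -0.555
vertex 1.247 -2.12 -1.567
vertex 0.956 -3.742 -0.364
endloop
endfacet
facet normal -0.143 -0.795 0.590
outer loop
vertex 0.039 -3.719 -0.555
vertex 0.956 -3.742 -0.364
vertex 0.355 -3.141 0.301
endloop
endfacet
facet normal 0.143 0.796 -0.589
outer loop
vertex 1.247 -2.12 -1.567
vertex 0.645 -1.519 -0.901
vertex 1.711 -1.691 -0.875
endloop
endfacet
facet normal 0.857 -0.397 -0.328
outer loop
vertex 1.247 -2.12 -1.567
vertex 1.711 -1.691 -0.875
vertex 0.956 -3.742 -0.364
endloop
endfacet
facet normal 0.857 -0.397 -0.329
outer loop
vertex 0.956 -3.742 -0.364
vertex 1.711 -1.691 -0.875
vertex 1.42 -3.313 0.327
endloop
endfacet
facet normal -0.143 -0.795 0.589
outer loop
vertex 0.956 -3.742 -0.364
vertex 1.42 -3.313 0.327
vertex 0.355 -3.141 0.301
endloop
endfacet
facet normal 0.143 0.795 -0.590
outer loop
vertex 1.711 -1.691 -0.875
vertex 0.645 -1.519 -0.901
vertex 1.373 -1.132 -0.203
endloop
endfacet
facet normal 0.922 0.110 0.372
outer loop
vertex 1.711 -1.691 -0.875
vertex 1.373 -1.132 -0.203
vertex 1.42 -3.313 0.327
endloop
endfacet
facet normal 0.922 0.110 0.372
outer loop
vertex 1.42 -3.313 0.327
vertex 1.373 -1.132 -0.203
vertex 1.082 -2.754 0.999
endloop
endfacet
facet normal -0.143 -0.795 0.590
outer loop
vertex 1.42 -3.313 0.327
vertex 1.082 -2.754 0.999
vertex 0.355 -3.141 0.301
endloop
endfacet

endsolid


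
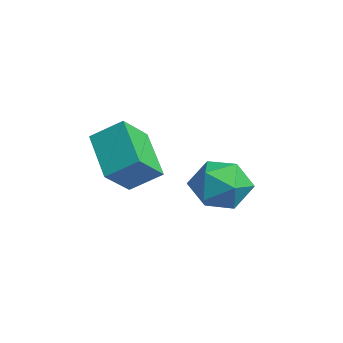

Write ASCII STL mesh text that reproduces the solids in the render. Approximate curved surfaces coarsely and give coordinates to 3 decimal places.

solid 
facet normal -0.426 0.381 0.821
outer loop
vertex -2.082 1.048 -2.966
vertex -2.055 -0.062 -2.437
vertex -1.105 0.707 -2.3
endloop
endfacet
facet normal -0.029 0.872 0.489
outer loop
vertex -2.082 1.048 -2.966
vertex -1.105 0.707 -2.3
vertex -0.946 1.308 -3.362
endloop
endfacet
facet normal -0.278 0.944 -0.177
outer loop
vertex -2.082 1.048 -2.966
vertex -0.946 1.308 -3.362
vertex -1.797 0.909 -4.155
endloop
endfacet
facet normal -0.828 0.498 -0.257
outer loop
vertex -2.082 1.048 -2.966
vertex -1.797 0.909 -4.155
vertex -2.483 0.062 -3.584
endloop
endfacet
facet normal -0.921 0.149 0.360
outer loop
vertex -2.082 1.048 -2.966
vertex -2.483 0.062 -3.584
vertex -2.055 -0.062 -2.437
endloop
endfacet
facet normal 0.638 0.625 0.449
outer loop
vertex -0.946 1.308 -3.362
vertex -1.105 0.707 -2.3
vertex -0.217 0.358 -3.076
endloop
endfacet
facet normal -0.005 -0.170 0.985
outer loop
vertex -1.105 0.707 -2.3
vertex -2.055 -0.062 -2.437
vertex -0.903 -0.489 -2.505
endloop
endfacet
facet normal -0.804 -0.544 0.241
outer loop
vertex -2.055 -0.062 -2.437
vertex -2.483 0.062 -3.584
vertex -1.754 -0.888 -3.298
endloop
endfacet
facet normal -0.654 0.019 -0.757
outer loop
vertex -2.483 0.062 -3.584
vertex -1.797 0.909 -4.155
vertex -1.595 -0.287 -4.36
endloop
endfacet
facet normal 0.238 0.741 -0.628
outer loop
vertex -1.797 0.909 -4.155
vertex -0.946 1.308 -3.362
vertex -0.645 0.482 -4.223
endloop
endfacet
facet normal 0.828 -0.498 0.257
outer loop
vertex -0.618 -0.628 -3.694
vertex -0.217 0.358 -3.076
vertex -0.903 -0.489 -2.505
endloop
endfacet
facet normal 0.278 -0.944 0.177
outer loop
vertex -0.618 -0.628 -3.694
vertex -0.903 -0.489 -2.505
vertex -1.754 -0.888 -3.298
endloop
endfacet
facet normal 0.029 -0.872 -0.489
outer loop
vertex -0.618 -0.628 -3.694
vertex -1.754 -0.888 -3.298
vertex -1.595 -0.287 -4.36
endloop
endfacet
facet normal 0.426 -0.381 -0.821
outer loop
vertex -0.618 -0.628 -3.694
vertex -1.595 -0.287 -4.36
vertex -0.645 0.482 -4.223
endloop
endfacet
facet normal 0.921 -0.149 -0.360
outer loop
vertex -0.618 -0.628 -3.694
vertex -0.645 0.482 -4.223
vertex -0.217 0.358 -3.076
endloop
endfacet
facet normal 0.654 -0.019 0.757
outer loop
vertex -0.903 -0.489 -2.505
vertex -0.217 0.358 -3.076
vertex -1.105 0.707 -2.3
endloop
endfacet
facet normal -0.238 -0.741 0.628
outer loop
vertex -1.754 -0.888 -3.298
vertex -0.903 -0.489 -2.505
vertex -2.055 -0.062 -2.437
endloop
endfacet
facet normal -0.638 -0.625 -0.449
outer loop
vertex -1.595 -0.287 -4.36
vertex -1.754 -0.888 -3.298
vertex -2.483 0.062 -3.584
endloop
endfacet
facet normal 0.005 0.170 -0.985
outer loop
vertex -0.645 0.482 -4.223
vertex -1.595 -0.287 -4.36
vertex -1.797 0.909 -4.155
endloop
endfacet
facet normal 0.804 0.544 -0.241
outer loop
vertex -0.217 0.358 -3.076
vertex -0.645 0.482 -4.223
vertex -0.946 1.308 -3.362
endloop
endfacet
facet normal -0.438 0.652 -0.618
outer loop
vertex -1.757 -2.29 -0.835
vertex 0.056 -2.219 -2.045
vertex -2.235 -3.35 -1.614
endloop
endfacet
facet normal -0.832 -0.033 0.554
outer loop
vertex -1.556 -4.361 -0.655
vertex -1.757 -2.29 -0.835
vertex -2.235 -3.35 -1.614
endloop
endfacet
facet normal -0.438 0.652 -0.618
outer loop
vertex -2.235 -3.35 -1.614
vertex 0.056 -2.219 -2.045
vertex -0.423 -3.279 -2.824
endloop
endfacet
facet normal -0.342 -0.757 -0.556
outer loop
vertex -0.423 -3.279 -2.824
vertex -1.556 -4.361 -0.655
vertex -2.235 -3.35 -1.614
endloop
endfacet
facet normal 0.342 0.757 0.556
outer loop
vertex -1.757 -2.29 -0.835
vertex 0.735 -3.23 -1.086
vertex 0.056 -2.219 -2.045
endloop
endfacet
facet normal -0.831 -0.032 0.555
outer loop
vertex -1.077 -3.301 0.124
vertex -1.757 -2.29 -0.835
vertex -1.556 -4.361 -0.655
endloop
endfacet
facet normal 0.342 0.757 0.556
outer loop
vertex -1.077 -3.301 0.124
vertex 0.735 -3.23 -1.086
vertex -1.757 -2.29 -0.835
endloop
endfacet
facet normal 0.831 0.032 -0.555
outer loop
vertex 0.056 -2.219 -2.045
vertex 0.735 -3.23 -1.086
vertex -0.423 -3.279 -2.824
endloop
endfacet
facet normal -0.342 -0.757 -0.556
outer loop
vertex 0.257 -4.29 -1.865
vertex -1.556 -4.361 -0.655
vertex -0.423 -3.279 -2.824
endloop
endfacet
facet normal 0.831 0.033 -0.555
outer loop
vertex -0.423 -3.279 -2.824
vertex 0.735 -3.23 -1.086
vertex 0.257 -4.29 -1.865
endloop
endfacet
facet normal 0.438 -0.652 0.618
outer loop
vertex 0.257 -4.29 -1.865
vertex -1.077 -3.301 0.124
vertex -1.556 -4.361 -0.655
endloop
endfacet
facet normal 0.438 -0.652 0.618
outer loop
vertex 0.735 -3.23 -1.086
vertex -1.077 -3.301 0.124
vertex 0.257 -4.29 -1.865
endloop
endfacet

endsolid


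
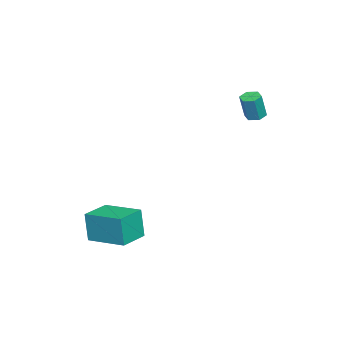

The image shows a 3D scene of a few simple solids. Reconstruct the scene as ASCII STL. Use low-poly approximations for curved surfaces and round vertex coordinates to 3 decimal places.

solid 
facet normal -0.250 0.132 -0.959
outer loop
vertex -2.893 2.428 2.811
vertex -3.33 2.67 2.958
vertex -2.894 2.944 2.882
endloop
endfacet
facet normal 0.968 0.036 -0.247
outer loop
vertex -2.893 2.428 2.811
vertex -2.894 2.944 2.882
vertex -2.554 2.249 4.116
endloop
endfacet
facet normal 0.968 0.036 -0.247
outer loop
vertex -2.554 2.249 4.116
vertex -2.894 2.944 2.882
vertex -2.555 2.764 4.187
endloop
endfacet
facet normal 0.248 -0.132 0.960
outer loop
vertex -2.554 2.249 4.116
vertex -2.555 2.764 4.187
vertex -2.99 2.49 4.262
endloop
endfacet
facet normal -0.250 0.132 -0.959
outer loop
vertex -2.894 2.944 2.882
vertex -3.33 2.67 2.958
vertex -3.331 3.185 3.029
endloop
endfacet
facet normal 0.482 0.876 -0.004
outer loop
vertex -2.894 2.944 2.882
vertex -3.331 3.185 3.029
vertex -2.555 2.764 4.187
endloop
endfacet
facet normal 0.482 0.876 -0.005
outer loop
vertex -2.555 2.764 4.187
vertex -3.331 3.185 3.029
vertex -2.991 3.005 4.334
endloop
endfacet
facet normal 0.250 -0.134 0.959
outer loop
vertex -2.555 2.764 4.187
vertex -2.991 3.005 4.334
vertex -2.99 2.49 4.262
endloop
endfacet
facet normal -0.248 0.132 -0.960
outer loop
vertex -3.331 3.185 3.029
vertex -3.33 2.67 2.958
vertex -3.766 2.911 3.104
endloop
endfacet
facet normal -0.487 0.839 0.243
outer loop
vertex -3.331 3.185 3.029
vertex -3.766 2.911 3.104
vertex -2.991 3.005 4.334
endloop
endfacet
facet normal -0.485 0.841 0.241
outer loop
vertex -2.991 3.005 4.334
vertex -3.766 2.911 3.104
vertex -3.427 2.732 4.409
endloop
endfacet
facet normal 0.249 -0.134 0.959
outer loop
vertex -2.991 3.005 4.334
vertex -3.427 2.732 4.409
vertex -2.99 2.49 4.262
endloop
endfacet
facet normal -0.248 0.132 -0.960
outer loop
vertex -3.766 2.911 3.104
vertex -3.33 2.67 2.958
vertex -3.765 2.396 3.033
endloop
endfacet
facet normal -0.968 -0.036 0.247
outer loop
vertex -3.766 2.911 3.104
vertex -3.765 2.396 3.033
vertex -3.427 2.732 4.409
endloop
endfacet
facet normal -0.968 -0.036 0.247
outer loop
vertex -3.427 2.732 4.409
vertex -3.765 2.396 3.033
vertex -3.426 2.216 4.338
endloop
endfacet
facet normal 0.250 -0.132 0.959
outer loop
vertex -3.427 2.732 4.409
vertex -3.426 2.216 4.338
vertex -2.99 2.49 4.262
endloop
endfacet
facet normal -0.250 0.134 -0.959
outer loop
vertex -3.765 2.396 3.033
vertex -3.33 2.67 2.958
vertex -3.329 2.155 2.886
endloop
endfacet
facet normal -0.483 -0.876 0.005
outer loop
vertex -3.765 2.396 3.033
vertex -3.329 2.155 2.886
vertex -3.426 2.216 4.338
endloop
endfacet
facet normal -0.482 -0.876 0.005
outer loop
vertex -3.426 2.216 4.338
vertex -3.329 2.155 2.886
vertex -2.989 1.975 4.191
endloop
endfacet
facet normal 0.250 -0.132 0.959
outer loop
vertex -3.426 2.216 4.338
vertex -2.989 1.975 4.191
vertex -2.99 2.49 4.262
endloop
endfacet
facet normal -0.249 0.134 -0.959
outer loop
vertex -3.329 2.155 2.886
vertex -3.33 2.67 2.958
vertex -2.893 2.428 2.811
endloop
endfacet
facet normal 0.485 -0.841 -0.242
outer loop
vertex -3.329 2.155 2.886
vertex -2.893 2.428 2.811
vertex -2.989 1.975 4.191
endloop
endfacet
facet normal 0.487 -0.839 -0.242
outer loop
vertex -2.989 1.975 4.191
vertex -2.893 2.428 2.811
vertex -2.554 2.249 4.116
endloop
endfacet
facet normal 0.248 -0.132 0.960
outer loop
vertex -2.989 1.975 4.191
vertex -2.554 2.249 4.116
vertex -2.99 2.49 4.262
endloop
endfacet
facet normal -0.939 0.343 -0.039
outer loop
vertex 0.907 -3.17 -1.509
vertex 1.566 -1.334 -1.236
vertex 1.037 -2.989 -3.043
endloop
endfacet
facet normal -0.334 -0.932 -0.138
outer loop
vertex 2.454 -3.506 -2.984
vertex 0.907 -3.17 -1.509
vertex 1.037 -2.989 -3.043
endloop
endfacet
facet normal -0.939 0.343 -0.039
outer loop
vertex 1.037 -2.989 -3.043
vertex 1.566 -1.334 -1.236
vertex 1.696 -1.153 -2.77
endloop
endfacet
facet normal 0.084 0.117 -0.990
outer loop
vertex 1.696 -1.153 -2.77
vertex 2.454 -3.506 -2.984
vertex 1.037 -2.989 -3.043
endloop
endfacet
facet normal -0.084 -0.117 0.990
outer loop
vertex 0.907 -3.17 -1.509
vertex 2.983 -1.851 -1.177
vertex 1.566 -1.334 -1.236
endloop
endfacet
facet normal -0.334 -0.932 -0.138
outer loop
vertex 2.324 -3.687 -1.45
vertex 0.907 -3.17 -1.509
vertex 2.454 -3.506 -2.984
endloop
endfacet
facet normal -0.084 -0.117 0.990
outer loop
vertex 2.324 -3.687 -1.45
vertex 2.983 -1.851 -1.177
vertex 0.907 -3.17 -1.509
endloop
endfacet
facet normal 0.334 0.932 0.138
outer loop
vertex 1.566 -1.334 -1.236
vertex 2.983 -1.851 -1.177
vertex 1.696 -1.153 -2.77
endloop
endfacet
facet normal 0.084 0.117 -0.990
outer loop
vertex 3.113 -1.67 -2.711
vertex 2.454 -3.506 -2.984
vertex 1.696 -1.153 -2.77
endloop
endfacet
facet normal 0.334 0.932 0.138
outer loop
vertex 1.696 -1.153 -2.77
vertex 2.983 -1.851 -1.177
vertex 3.113 -1.67 -2.711
endloop
endfacet
facet normal 0.939 -0.343 0.039
outer loop
vertex 3.113 -1.67 -2.711
vertex 2.324 -3.687 -1.45
vertex 2.454 -3.506 -2.984
endloop
endfacet
facet normal 0.939 -0.343 0.039
outer loop
vertex 2.983 -1.851 -1.177
vertex 2.324 -3.687 -1.45
vertex 3.113 -1.67 -2.711
endloop
endfacet

endsolid


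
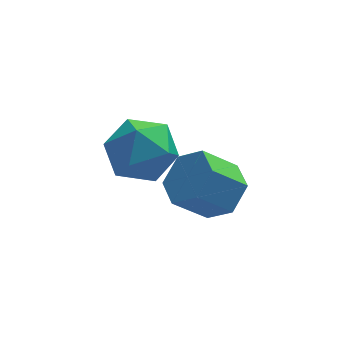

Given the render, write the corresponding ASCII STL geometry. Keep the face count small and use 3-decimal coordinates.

solid 
facet normal 0.716 0.116 -0.688
outer loop
vertex 2.246 -0.838 -2.669
vertex 1.539 -0.378 -3.327
vertex 2.101 0.221 -2.642
endloop
endfacet
facet normal 0.685 0.075 0.725
outer loop
vertex 2.246 -0.838 -2.669
vertex 2.101 0.221 -2.642
vertex 1.107 -1.022 -1.574
endloop
endfacet
facet normal 0.684 0.076 0.725
outer loop
vertex 1.107 -1.022 -1.574
vertex 2.101 0.221 -2.642
vertex 0.962 0.038 -1.548
endloop
endfacet
facet normal -0.717 -0.115 0.688
outer loop
vertex 1.107 -1.022 -1.574
vertex 0.962 0.038 -1.548
vertex 0.401 -0.562 -2.233
endloop
endfacet
facet normal 0.717 0.114 -0.688
outer loop
vertex 2.101 0.221 -2.642
vertex 1.539 -0.378 -3.327
vertex 1.395 0.681 -3.301
endloop
endfacet
facet normal 0.225 0.895 0.384
outer loop
vertex 2.101 0.221 -2.642
vertex 1.395 0.681 -3.301
vertex 0.962 0.038 -1.548
endloop
endfacet
facet normal 0.225 0.895 0.384
outer loop
vertex 0.962 0.038 -1.548
vertex 1.395 0.681 -3.301
vertex 0.256 0.498 -2.206
endloop
endfacet
facet normal -0.716 -0.116 0.688
outer loop
vertex 0.962 0.038 -1.548
vertex 0.256 0.498 -2.206
vertex 0.401 -0.562 -2.233
endloop
endfacet
facet normal 0.717 0.114 -0.688
outer loop
vertex 1.395 0.681 -3.301
vertex 1.539 -0.378 -3.327
vertex 0.833 0.082 -3.986
endloop
endfacet
facet normal -0.459 0.820 -0.341
outer loop
vertex 1.395 0.681 -3.301
vertex 0.833 0.082 -3.986
vertex 0.256 0.498 -2.206
endloop
endfacet
facet normal -0.460 0.820 -0.341
outer loop
vertex 0.256 0.498 -2.206
vertex 0.833 0.082 -3.986
vertex -0.306 -0.102 -2.891
endloop
endfacet
facet normal -0.716 -0.115 0.689
outer loop
vertex 0.256 0.498 -2.206
vertex -0.306 -0.102 -2.891
vertex 0.401 -0.562 -2.233
endloop
endfacet
facet normal 0.717 0.115 -0.688
outer loop
vertex 0.833 0.082 -3.986
vertex 1.539 -0.378 -3.327
vertex 0.978 -0.978 -4.012
endloop
endfacet
facet normal -0.685 -0.076 -0.725
outer loop
vertex 0.833 0.082 -3.986
vertex 0.978 -0.978 -4.012
vertex -0.306 -0.102 -2.891
endloop
endfacet
facet normal -0.684 -0.075 -0.725
outer loop
vertex -0.306 -0.102 -2.891
vertex 0.978 -0.978 -4.012
vertex -0.161 -1.161 -2.918
endloop
endfacet
facet normal -0.716 -0.116 0.688
outer loop
vertex -0.306 -0.102 -2.891
vertex -0.161 -1.161 -2.918
vertex 0.401 -0.562 -2.233
endloop
endfacet
facet normal 0.716 0.116 -0.688
outer loop
vertex 0.978 -0.978 -4.012
vertex 1.539 -0.378 -3.327
vertex 1.684 -1.438 -3.354
endloop
endfacet
facet normal -0.225 -0.895 -0.384
outer loop
vertex 0.978 -0.978 -4.012
vertex 1.684 -1.438 -3.354
vertex -0.161 -1.161 -2.918
endloop
endfacet
facet normal -0.225 -0.896 -0.384
outer loop
vertex -0.161 -1.161 -2.918
vertex 1.684 -1.438 -3.354
vertex 0.545 -1.621 -2.259
endloop
endfacet
facet normal -0.717 -0.114 0.688
outer loop
vertex -0.161 -1.161 -2.918
vertex 0.545 -1.621 -2.259
vertex 0.401 -0.562 -2.233
endloop
endfacet
facet normal 0.716 0.115 -0.689
outer loop
vertex 1.684 -1.438 -3.354
vertex 1.539 -0.378 -3.327
vertex 2.246 -0.838 -2.669
endloop
endfacet
facet normal 0.460 -0.820 0.341
outer loop
vertex 1.684 -1.438 -3.354
vertex 2.246 -0.838 -2.669
vertex 0.545 -1.621 -2.259
endloop
endfacet
facet normal 0.460 -0.820 0.340
outer loop
vertex 0.545 -1.621 -2.259
vertex 2.246 -0.838 -2.669
vertex 1.107 -1.022 -1.574
endloop
endfacet
facet normal -0.717 -0.114 0.688
outer loop
vertex 0.545 -1.621 -2.259
vertex 1.107 -1.022 -1.574
vertex 0.401 -0.562 -2.233
endloop
endfacet
facet normal -0.755 0.626 0.198
outer loop
vertex -1.798 -0.406 -0.573
vertex -2.202 -1.177 0.325
vertex -1.381 -0.273 0.599
endloop
endfacet
facet normal -0.186 0.982 -0.045
outer loop
vertex -1.798 -0.406 -0.573
vertex -1.381 -0.273 0.599
vertex -0.588 -0.167 -0.363
endloop
endfacet
facet normal -0.023 0.724 -0.690
outer loop
vertex -1.798 -0.406 -0.573
vertex -0.588 -0.167 -0.363
vertex -0.919 -1.005 -1.231
endloop
endfacet
facet normal -0.491 0.209 -0.846
outer loop
vertex -1.798 -0.406 -0.573
vertex -0.919 -1.005 -1.231
vertex -1.916 -1.629 -0.806
endloop
endfacet
facet normal -0.943 0.148 -0.298
outer loop
vertex -1.798 -0.406 -0.573
vertex -1.916 -1.629 -0.806
vertex -2.202 -1.177 0.325
endloop
endfacet
facet normal 0.362 0.846 0.392
outer loop
vertex -0.588 -0.167 -0.363
vertex -1.381 -0.273 0.599
vertex -0.244 -0.791 0.666
endloop
endfacet
facet normal -0.559 0.269 0.784
outer loop
vertex -1.381 -0.273 0.599
vertex -2.202 -1.177 0.325
vertex -1.241 -1.415 1.091
endloop
endfacet
facet normal -0.864 -0.504 -0.017
outer loop
vertex -2.202 -1.177 0.325
vertex -1.916 -1.629 -0.806
vertex -1.572 -2.253 0.223
endloop
endfacet
facet normal -0.132 -0.406 -0.904
outer loop
vertex -1.916 -1.629 -0.806
vertex -0.919 -1.005 -1.231
vertex -0.779 -2.147 -0.739
endloop
endfacet
facet normal 0.626 0.428 -0.652
outer loop
vertex -0.919 -1.005 -1.231
vertex -0.588 -0.167 -0.363
vertex 0.042 -1.243 -0.465
endloop
endfacet
facet normal 0.491 -0.209 0.846
outer loop
vertex -0.362 -2.014 0.433
vertex -0.244 -0.791 0.666
vertex -1.241 -1.415 1.091
endloop
endfacet
facet normal 0.023 -0.724 0.690
outer loop
vertex -0.362 -2.014 0.433
vertex -1.241 -1.415 1.091
vertex -1.572 -2.253 0.223
endloop
endfacet
facet normal 0.186 -0.982 0.045
outer loop
vertex -0.362 -2.014 0.433
vertex -1.572 -2.253 0.223
vertex -0.779 -2.147 -0.739
endloop
endfacet
facet normal 0.755 -0.626 -0.198
outer loop
vertex -0.362 -2.014 0.433
vertex -0.779 -2.147 -0.739
vertex 0.042 -1.243 -0.465
endloop
endfacet
facet normal 0.943 -0.148 0.298
outer loop
vertex -0.362 -2.014 0.433
vertex 0.042 -1.243 -0.465
vertex -0.244 -0.791 0.666
endloop
endfacet
facet normal 0.132 0.406 0.904
outer loop
vertex -1.241 -1.415 1.091
vertex -0.244 -0.791 0.666
vertex -1.381 -0.273 0.599
endloop
endfacet
facet normal -0.626 -0.428 0.652
outer loop
vertex -1.572 -2.253 0.223
vertex -1.241 -1.415 1.091
vertex -2.202 -1.177 0.325
endloop
endfacet
facet normal -0.362 -0.846 -0.392
outer loop
vertex -0.779 -2.147 -0.739
vertex -1.572 -2.253 0.223
vertex -1.916 -1.629 -0.806
endloop
endfacet
facet normal 0.559 -0.269 -0.784
outer loop
vertex 0.042 -1.243 -0.465
vertex -0.779 -2.147 -0.739
vertex -0.919 -1.005 -1.231
endloop
endfacet
facet normal 0.864 0.504 0.017
outer loop
vertex -0.244 -0.791 0.666
vertex 0.042 -1.243 -0.465
vertex -0.588 -0.167 -0.363
endloop
endfacet

endsolid
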